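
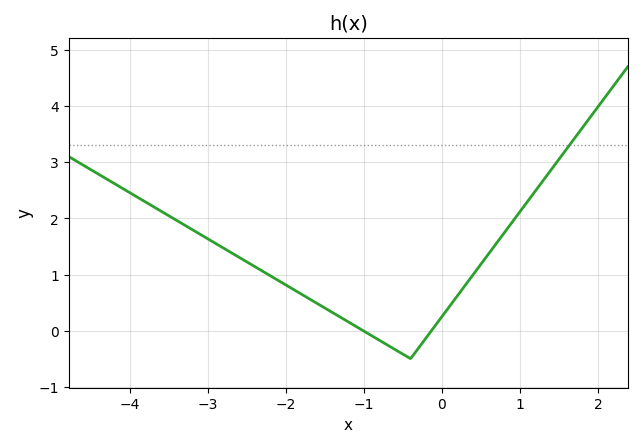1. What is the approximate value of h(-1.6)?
0.5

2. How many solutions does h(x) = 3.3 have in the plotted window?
1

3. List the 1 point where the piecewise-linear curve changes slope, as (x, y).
(-0.4, -0.5)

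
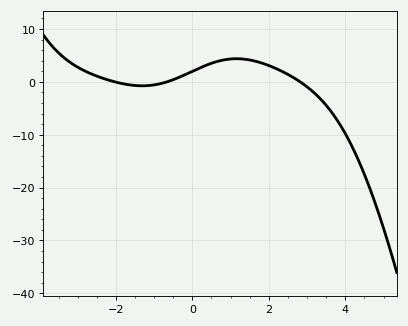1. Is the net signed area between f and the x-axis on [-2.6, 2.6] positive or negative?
positive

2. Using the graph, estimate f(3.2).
-2.16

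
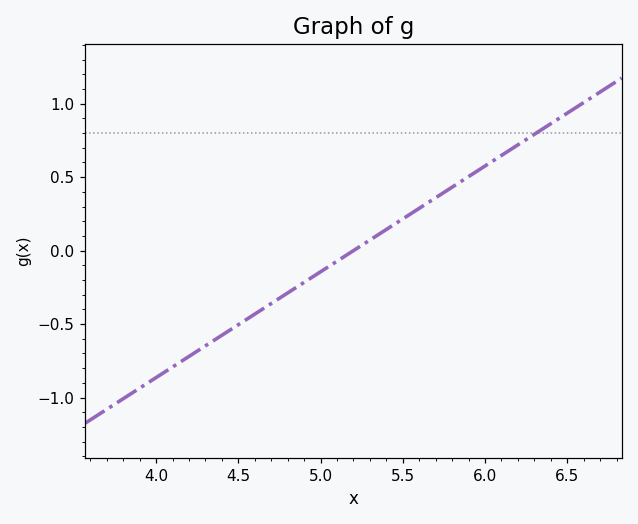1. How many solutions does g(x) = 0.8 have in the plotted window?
1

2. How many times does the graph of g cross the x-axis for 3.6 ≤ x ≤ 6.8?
1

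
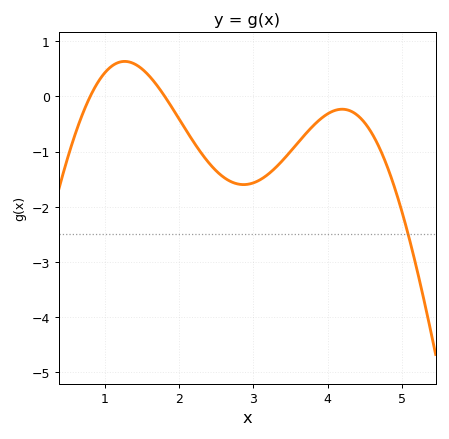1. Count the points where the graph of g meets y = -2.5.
1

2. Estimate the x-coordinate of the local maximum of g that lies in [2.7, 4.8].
4.2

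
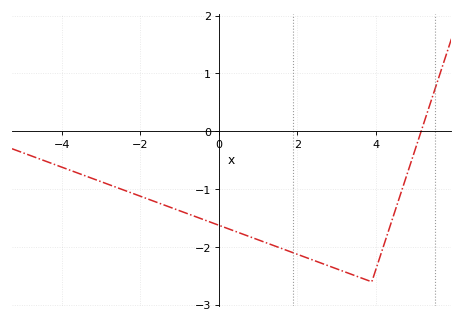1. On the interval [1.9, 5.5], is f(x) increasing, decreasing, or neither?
neither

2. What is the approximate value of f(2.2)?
-2.2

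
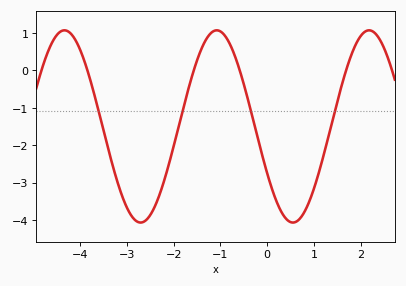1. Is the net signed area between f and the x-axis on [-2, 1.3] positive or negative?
negative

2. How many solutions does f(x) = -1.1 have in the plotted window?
4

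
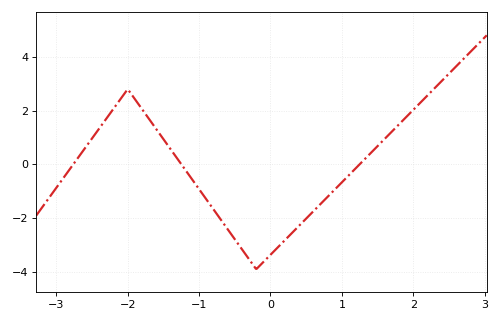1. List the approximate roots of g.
-2.76, -1.25, 1.25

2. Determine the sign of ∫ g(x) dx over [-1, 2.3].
negative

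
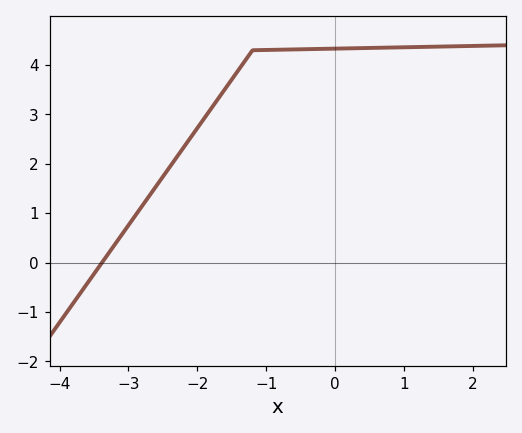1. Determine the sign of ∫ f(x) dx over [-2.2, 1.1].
positive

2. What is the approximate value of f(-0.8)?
4.3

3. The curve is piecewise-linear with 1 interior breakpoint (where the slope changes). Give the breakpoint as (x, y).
(-1.2, 4.3)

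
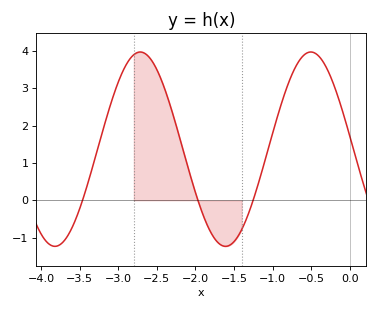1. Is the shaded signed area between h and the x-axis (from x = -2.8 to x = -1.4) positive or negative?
positive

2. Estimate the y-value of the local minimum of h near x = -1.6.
-1.23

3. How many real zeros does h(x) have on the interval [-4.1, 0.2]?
3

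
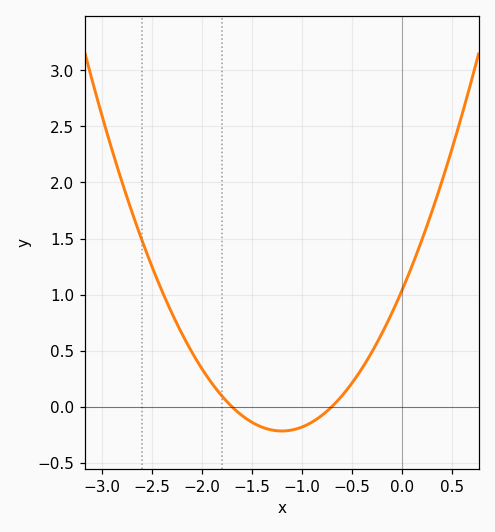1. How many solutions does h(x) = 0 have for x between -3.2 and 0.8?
2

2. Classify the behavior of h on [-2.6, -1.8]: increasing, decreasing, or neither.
decreasing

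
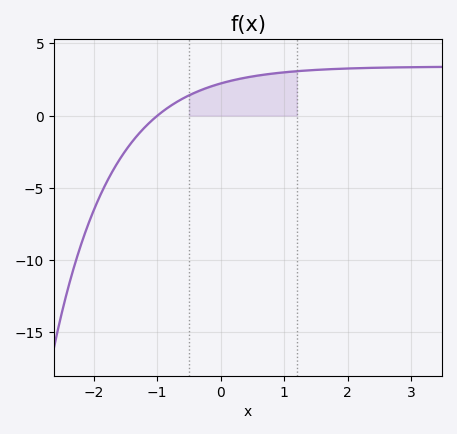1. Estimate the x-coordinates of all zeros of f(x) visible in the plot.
-1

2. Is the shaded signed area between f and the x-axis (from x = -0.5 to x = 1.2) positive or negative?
positive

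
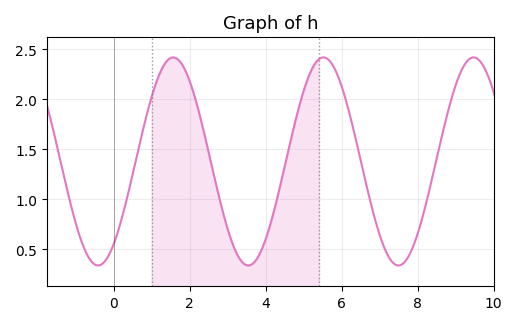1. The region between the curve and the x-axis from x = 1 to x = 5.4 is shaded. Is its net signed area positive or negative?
positive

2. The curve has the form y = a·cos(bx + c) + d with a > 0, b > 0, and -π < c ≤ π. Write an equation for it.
y = 1.04cos(1.59x - 2.49) + 1.38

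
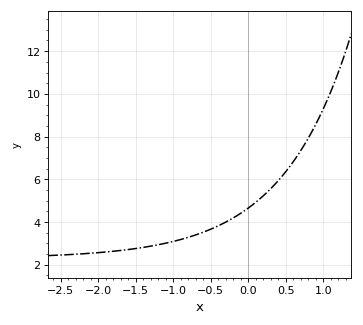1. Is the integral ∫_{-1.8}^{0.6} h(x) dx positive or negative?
positive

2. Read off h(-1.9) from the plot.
2.6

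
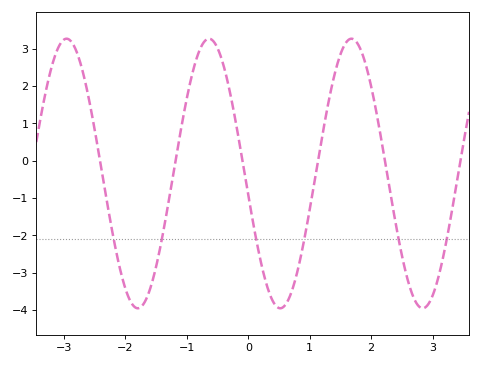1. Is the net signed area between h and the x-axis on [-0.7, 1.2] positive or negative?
negative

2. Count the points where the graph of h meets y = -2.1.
6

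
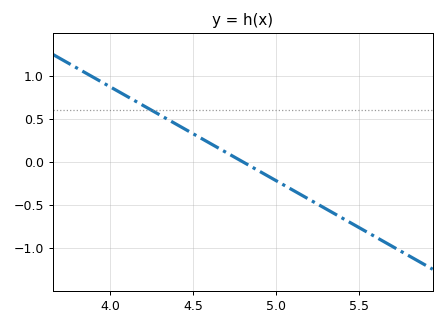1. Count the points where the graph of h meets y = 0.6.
1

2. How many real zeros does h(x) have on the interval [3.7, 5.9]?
1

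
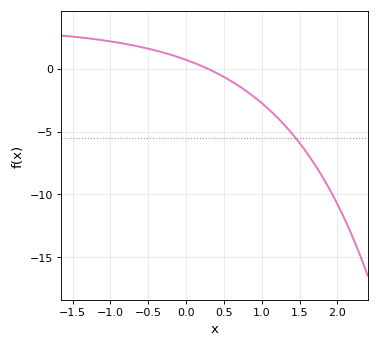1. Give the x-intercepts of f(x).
0.3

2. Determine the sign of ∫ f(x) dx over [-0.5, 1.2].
negative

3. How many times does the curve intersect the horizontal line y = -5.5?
1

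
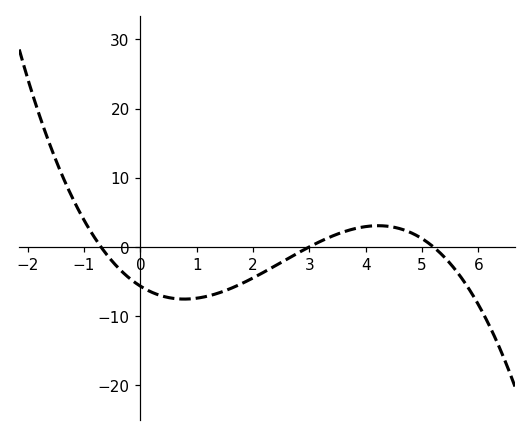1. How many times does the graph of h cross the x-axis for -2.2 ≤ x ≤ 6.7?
3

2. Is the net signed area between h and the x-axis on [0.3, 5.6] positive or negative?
negative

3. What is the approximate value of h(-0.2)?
-4.49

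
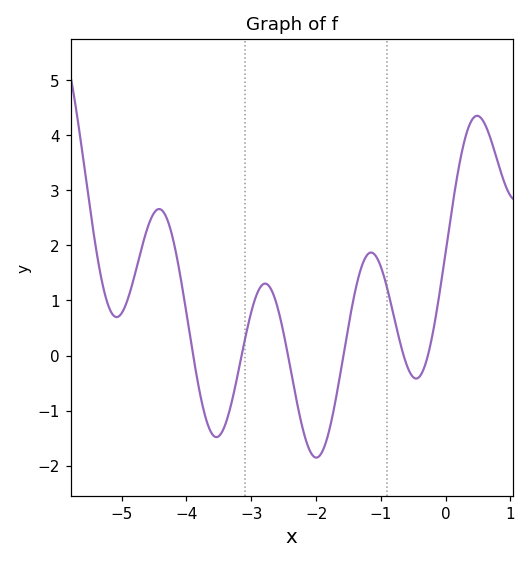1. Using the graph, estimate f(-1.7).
-0.82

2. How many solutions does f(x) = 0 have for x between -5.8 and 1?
6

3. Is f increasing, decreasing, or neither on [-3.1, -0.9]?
neither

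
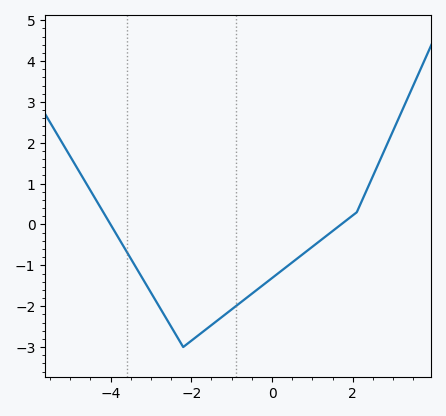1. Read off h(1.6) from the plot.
-0.1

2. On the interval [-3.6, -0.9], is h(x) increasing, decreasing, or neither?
neither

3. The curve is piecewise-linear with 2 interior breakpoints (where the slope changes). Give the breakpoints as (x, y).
(-2.2, -3); (2.1, 0.3)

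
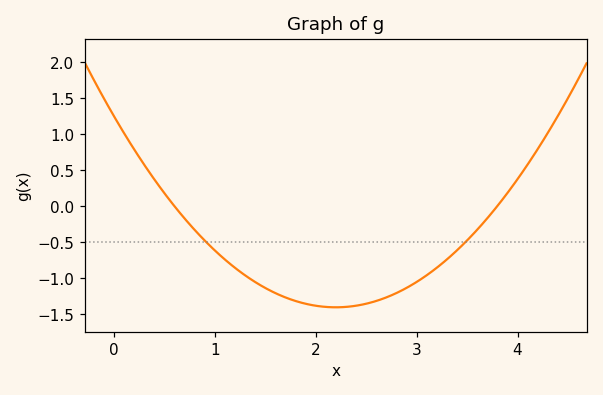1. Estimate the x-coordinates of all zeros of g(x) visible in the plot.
0.6, 3.8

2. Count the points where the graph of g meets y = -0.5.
2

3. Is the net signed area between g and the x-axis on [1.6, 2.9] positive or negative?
negative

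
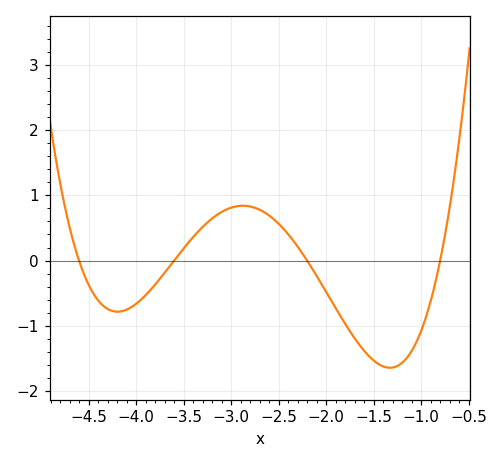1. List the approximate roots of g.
-4.6, -3.6, -2.2, -0.8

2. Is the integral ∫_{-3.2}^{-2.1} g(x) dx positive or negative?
positive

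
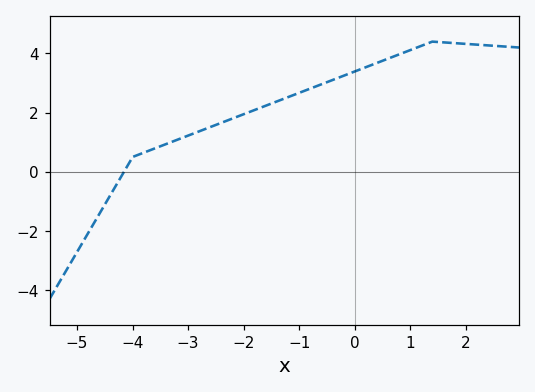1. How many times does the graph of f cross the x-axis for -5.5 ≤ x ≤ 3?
1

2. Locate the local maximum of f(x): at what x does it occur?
1.4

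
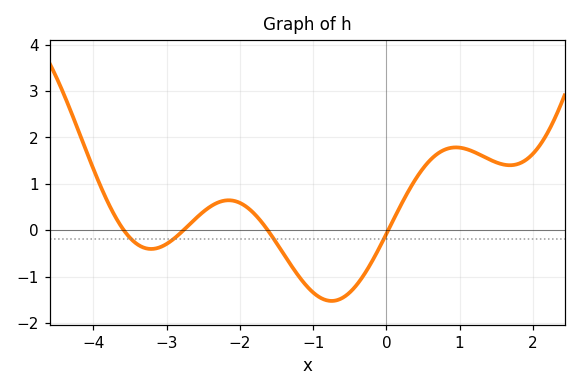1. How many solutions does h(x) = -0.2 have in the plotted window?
4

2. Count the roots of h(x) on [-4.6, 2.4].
4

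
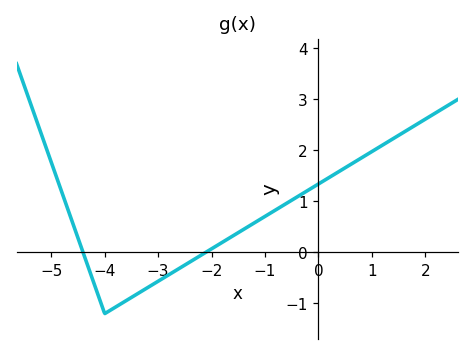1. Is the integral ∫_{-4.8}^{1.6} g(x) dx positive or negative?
positive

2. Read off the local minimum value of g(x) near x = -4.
-1.2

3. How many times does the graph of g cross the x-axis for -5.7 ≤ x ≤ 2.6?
2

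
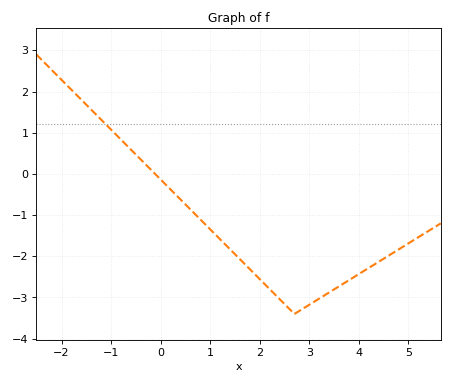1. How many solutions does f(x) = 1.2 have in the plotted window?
1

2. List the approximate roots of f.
-0.2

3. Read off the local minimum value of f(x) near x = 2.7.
-3.4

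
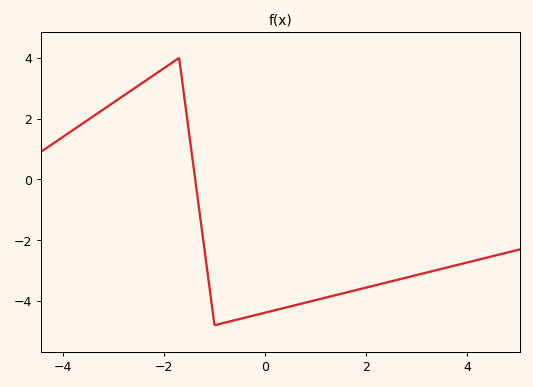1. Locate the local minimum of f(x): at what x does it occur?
-1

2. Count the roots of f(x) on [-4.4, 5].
1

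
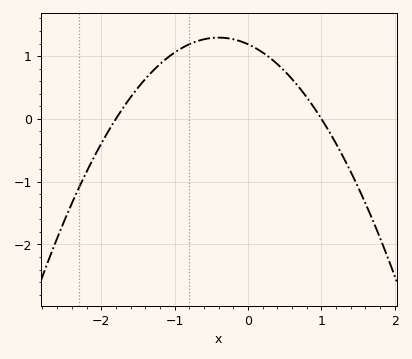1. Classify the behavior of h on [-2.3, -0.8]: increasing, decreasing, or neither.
increasing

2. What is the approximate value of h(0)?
1.19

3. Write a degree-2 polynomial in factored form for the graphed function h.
y = -0.66(x + 1.8)(x - 1)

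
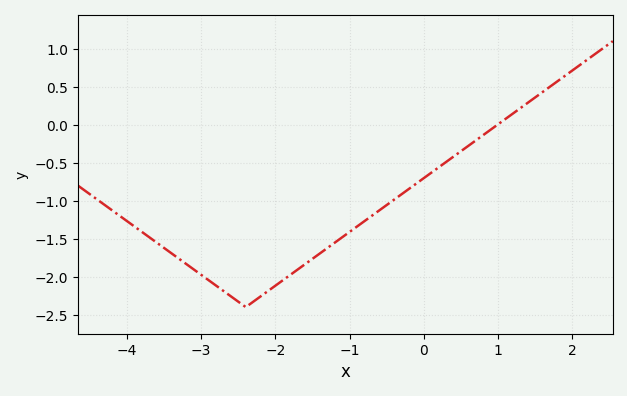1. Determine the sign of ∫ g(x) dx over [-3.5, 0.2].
negative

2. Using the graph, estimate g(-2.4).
-2.4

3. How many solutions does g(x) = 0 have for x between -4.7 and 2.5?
1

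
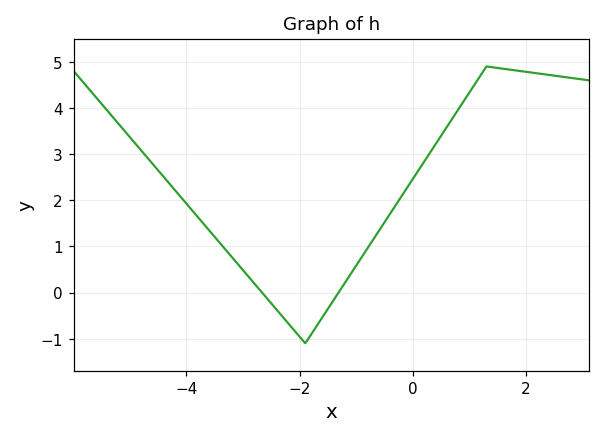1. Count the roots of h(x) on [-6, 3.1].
2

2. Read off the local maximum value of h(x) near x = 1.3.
4.9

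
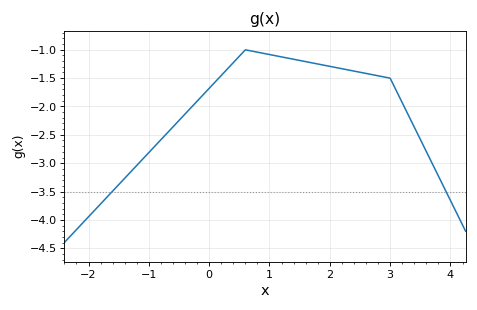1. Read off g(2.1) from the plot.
-1.31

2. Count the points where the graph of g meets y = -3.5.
2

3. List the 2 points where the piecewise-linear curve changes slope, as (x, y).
(0.6, -1); (3, -1.5)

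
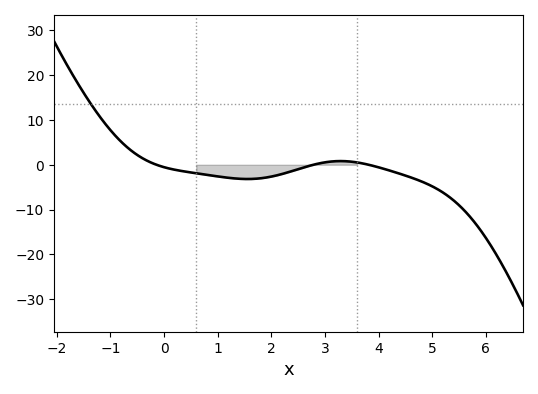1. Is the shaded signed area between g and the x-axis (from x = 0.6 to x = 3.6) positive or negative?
negative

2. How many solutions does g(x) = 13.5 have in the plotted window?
1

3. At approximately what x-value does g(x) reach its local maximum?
3.29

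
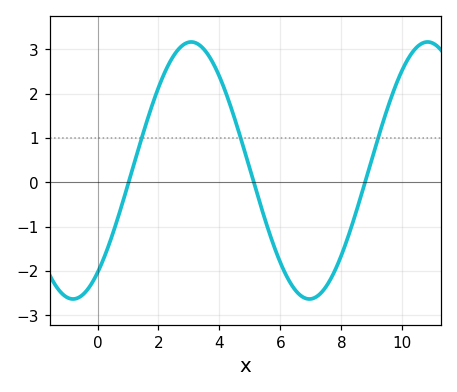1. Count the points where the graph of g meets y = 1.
3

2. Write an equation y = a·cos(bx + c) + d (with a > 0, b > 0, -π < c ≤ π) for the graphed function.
y = 2.9cos(0.81x - 2.49) + 0.27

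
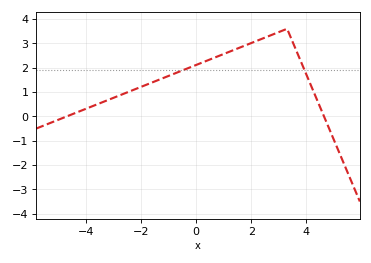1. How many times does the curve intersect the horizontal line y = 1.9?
2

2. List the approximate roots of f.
-4.6, 4.6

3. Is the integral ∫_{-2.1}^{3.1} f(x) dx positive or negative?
positive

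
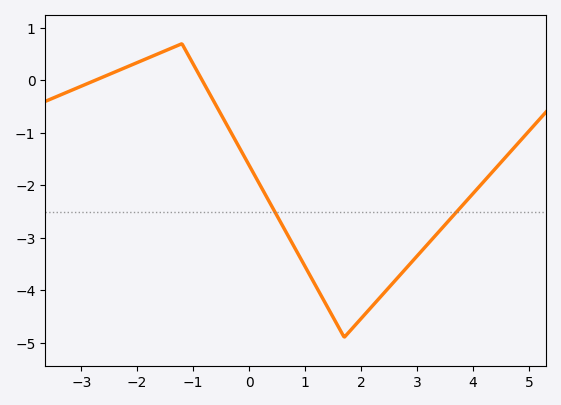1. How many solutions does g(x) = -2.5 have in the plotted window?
2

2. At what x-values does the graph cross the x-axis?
-2.76, -0.838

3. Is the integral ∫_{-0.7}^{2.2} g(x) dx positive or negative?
negative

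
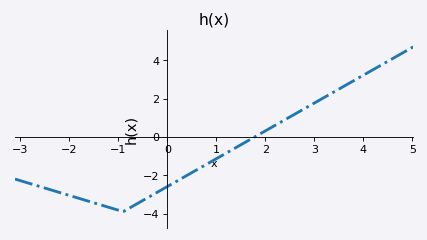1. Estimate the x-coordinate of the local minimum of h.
-0.9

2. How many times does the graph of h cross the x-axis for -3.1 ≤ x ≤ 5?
1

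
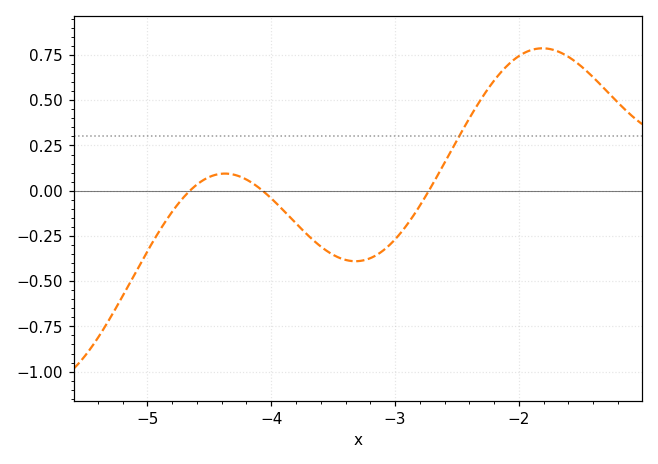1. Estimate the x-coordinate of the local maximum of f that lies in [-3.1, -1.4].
-1.8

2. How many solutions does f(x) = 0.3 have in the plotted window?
1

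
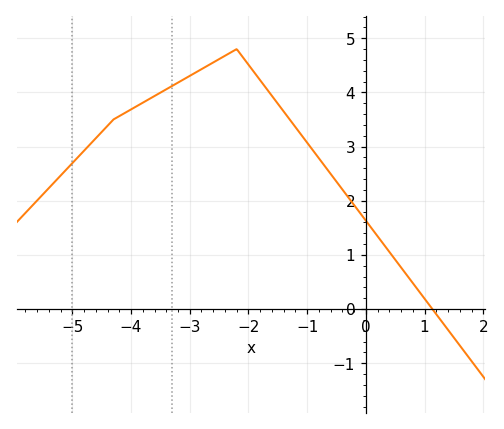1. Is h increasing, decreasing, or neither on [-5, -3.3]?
increasing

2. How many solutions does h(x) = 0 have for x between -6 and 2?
1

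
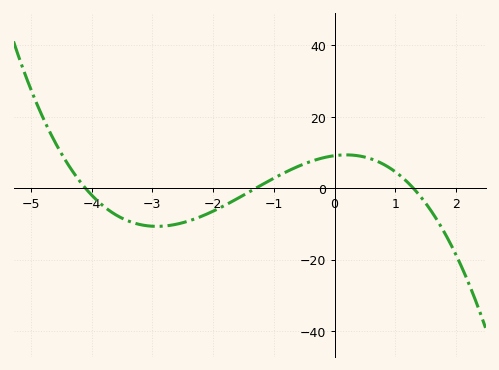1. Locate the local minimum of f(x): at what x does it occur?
-3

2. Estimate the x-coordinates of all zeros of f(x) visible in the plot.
-4, -1.2, 1.2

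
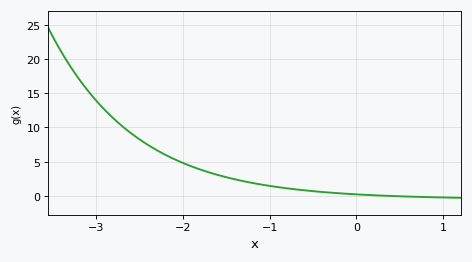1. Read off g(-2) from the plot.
5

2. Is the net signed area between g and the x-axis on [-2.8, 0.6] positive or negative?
positive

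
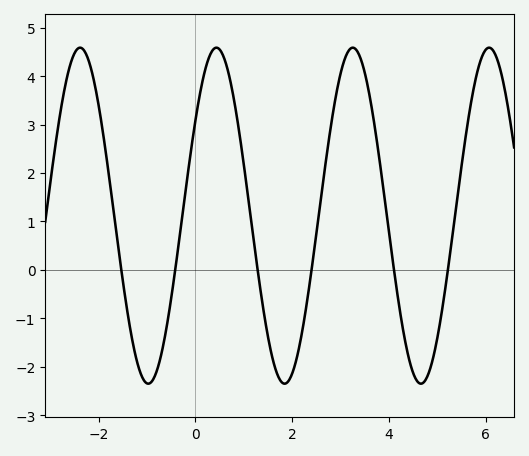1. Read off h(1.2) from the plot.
0.6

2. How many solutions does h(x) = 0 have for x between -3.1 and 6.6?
6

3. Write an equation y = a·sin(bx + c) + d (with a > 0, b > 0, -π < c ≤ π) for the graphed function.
y = 3.47sin(2.2x + 0.6) + 1.12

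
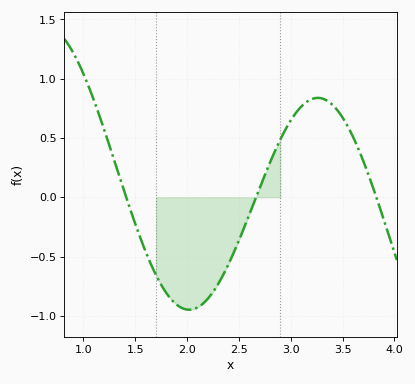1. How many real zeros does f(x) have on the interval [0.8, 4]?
3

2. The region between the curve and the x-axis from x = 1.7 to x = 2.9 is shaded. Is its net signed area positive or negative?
negative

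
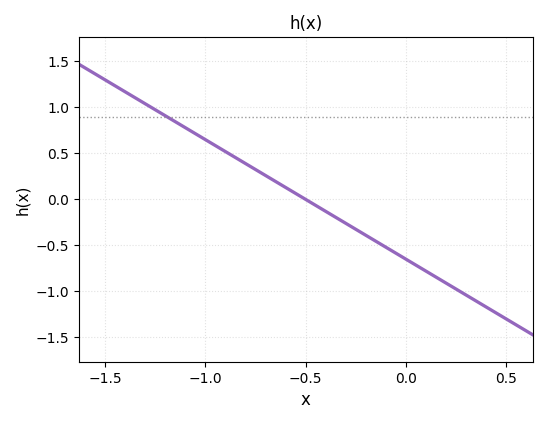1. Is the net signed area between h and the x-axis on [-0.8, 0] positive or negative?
negative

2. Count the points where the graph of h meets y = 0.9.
1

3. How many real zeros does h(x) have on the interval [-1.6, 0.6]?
1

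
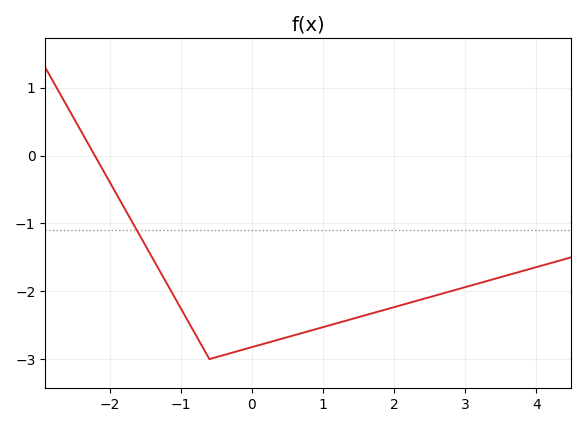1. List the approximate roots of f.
-2.2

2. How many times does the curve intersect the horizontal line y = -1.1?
1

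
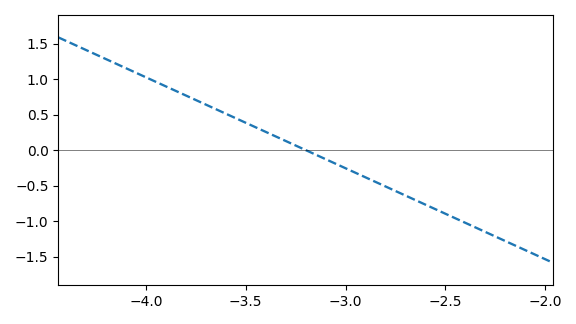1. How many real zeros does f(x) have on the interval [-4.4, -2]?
1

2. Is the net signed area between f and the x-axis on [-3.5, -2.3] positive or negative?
negative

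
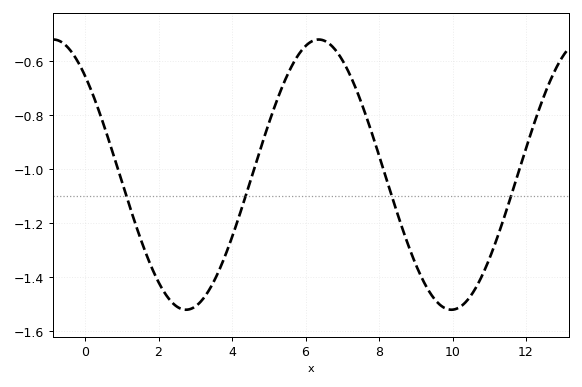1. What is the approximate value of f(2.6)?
-1.52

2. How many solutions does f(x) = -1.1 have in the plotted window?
4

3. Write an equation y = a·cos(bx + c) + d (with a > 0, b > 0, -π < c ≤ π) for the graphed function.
y = 0.5cos(0.87x + 0.75) - 1.02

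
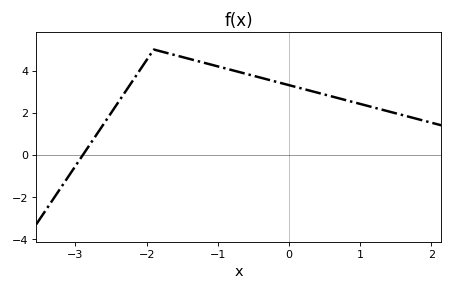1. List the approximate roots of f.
-2.9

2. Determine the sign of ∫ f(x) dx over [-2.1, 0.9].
positive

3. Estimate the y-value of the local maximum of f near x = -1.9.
5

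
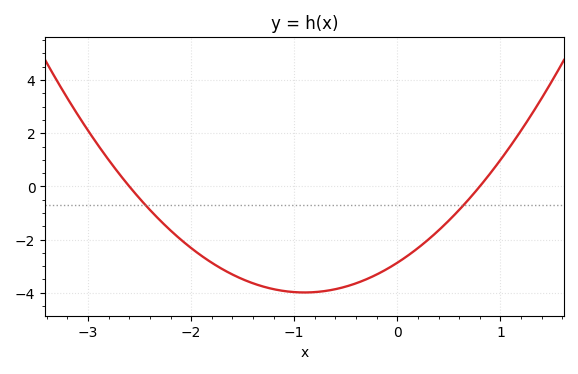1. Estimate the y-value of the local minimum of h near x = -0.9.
-3.99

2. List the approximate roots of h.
-2.6, 0.8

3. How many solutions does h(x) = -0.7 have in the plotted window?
2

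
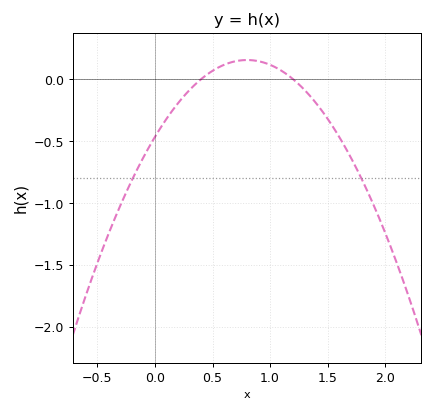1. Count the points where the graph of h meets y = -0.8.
2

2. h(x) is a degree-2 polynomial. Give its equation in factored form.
y = -0.97(x - 0.4)(x - 1.2)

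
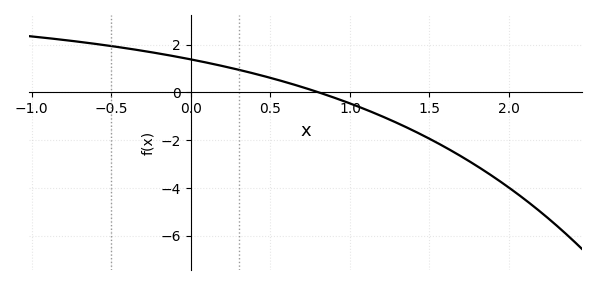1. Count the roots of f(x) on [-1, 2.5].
1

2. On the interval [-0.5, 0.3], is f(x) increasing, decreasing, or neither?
decreasing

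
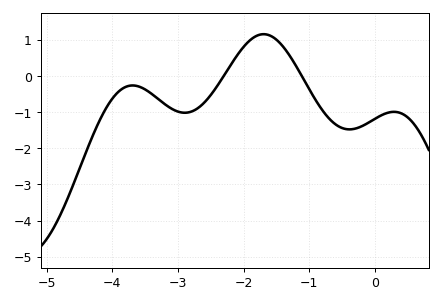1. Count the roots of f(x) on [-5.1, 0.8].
2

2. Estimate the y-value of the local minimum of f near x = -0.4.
-1.5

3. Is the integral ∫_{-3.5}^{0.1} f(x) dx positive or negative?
negative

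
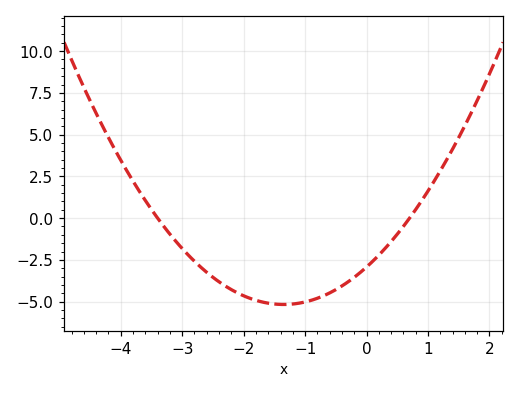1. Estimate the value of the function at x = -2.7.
-2.93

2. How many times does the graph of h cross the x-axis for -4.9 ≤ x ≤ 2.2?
2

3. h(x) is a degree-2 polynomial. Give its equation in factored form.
y = 1.23(x + 3.4)(x - 0.7)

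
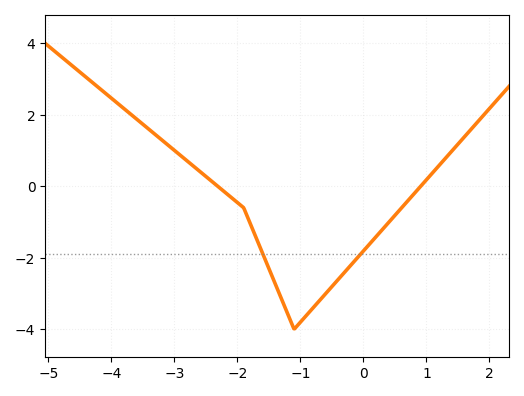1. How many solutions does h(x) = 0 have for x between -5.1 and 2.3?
2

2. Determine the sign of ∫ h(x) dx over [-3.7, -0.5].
negative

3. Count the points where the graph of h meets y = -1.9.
2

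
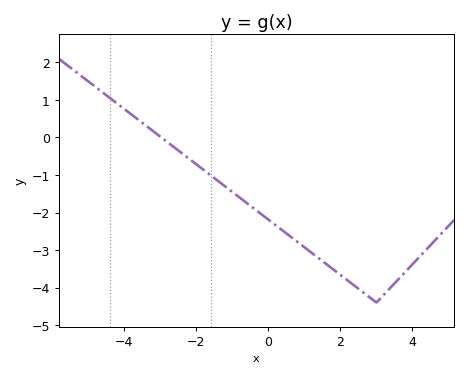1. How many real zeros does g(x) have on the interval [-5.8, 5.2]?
1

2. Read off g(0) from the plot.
-2.19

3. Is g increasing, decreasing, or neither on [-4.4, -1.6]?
decreasing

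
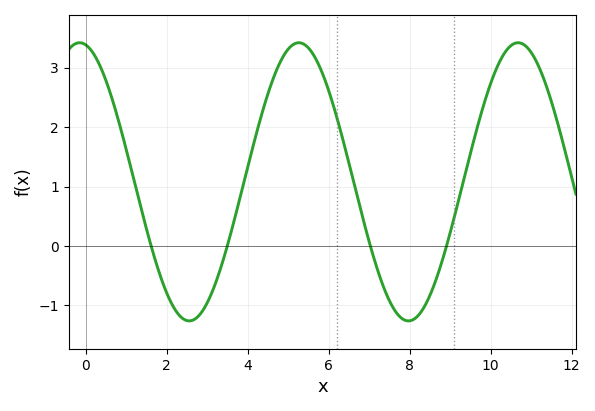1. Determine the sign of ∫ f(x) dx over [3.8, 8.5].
positive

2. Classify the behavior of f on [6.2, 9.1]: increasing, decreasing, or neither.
neither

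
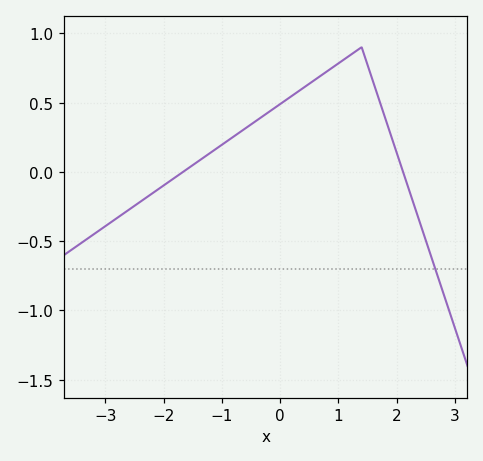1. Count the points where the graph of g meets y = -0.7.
1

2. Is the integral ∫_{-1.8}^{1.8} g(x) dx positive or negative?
positive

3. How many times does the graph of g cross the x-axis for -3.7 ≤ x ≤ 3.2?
2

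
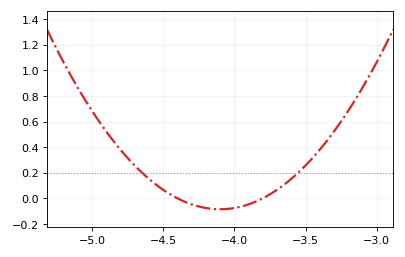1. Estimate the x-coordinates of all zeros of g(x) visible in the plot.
-4.4, -3.8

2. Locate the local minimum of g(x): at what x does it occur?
-4.1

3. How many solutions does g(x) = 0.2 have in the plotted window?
2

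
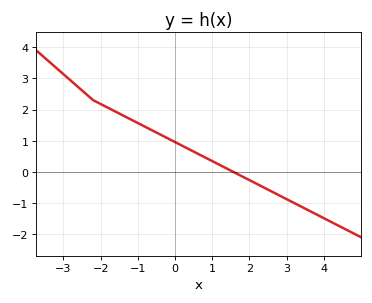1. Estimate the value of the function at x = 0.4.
0.7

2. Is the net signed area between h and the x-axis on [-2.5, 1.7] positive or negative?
positive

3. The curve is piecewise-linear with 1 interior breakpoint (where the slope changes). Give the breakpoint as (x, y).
(-2.2, 2.3)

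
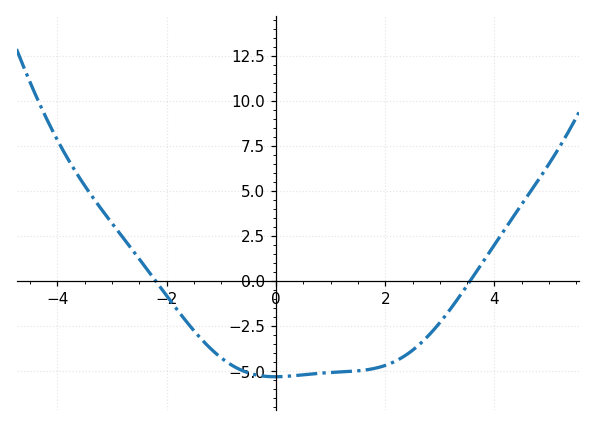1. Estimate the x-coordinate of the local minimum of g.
-0.013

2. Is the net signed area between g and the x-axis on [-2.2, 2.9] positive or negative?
negative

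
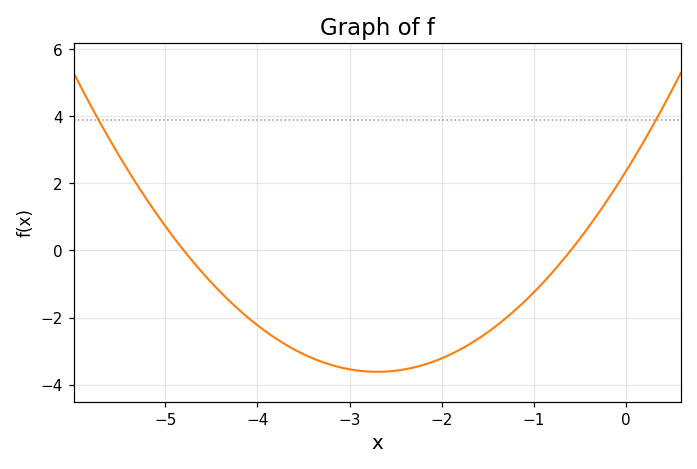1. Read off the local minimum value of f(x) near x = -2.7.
-3.6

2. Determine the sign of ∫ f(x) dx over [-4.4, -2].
negative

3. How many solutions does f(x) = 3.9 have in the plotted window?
2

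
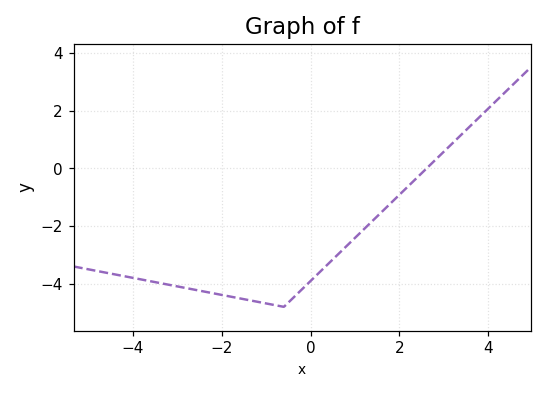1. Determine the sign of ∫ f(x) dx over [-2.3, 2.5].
negative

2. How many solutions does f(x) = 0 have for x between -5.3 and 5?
1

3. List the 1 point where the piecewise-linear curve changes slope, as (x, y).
(-0.6, -4.8)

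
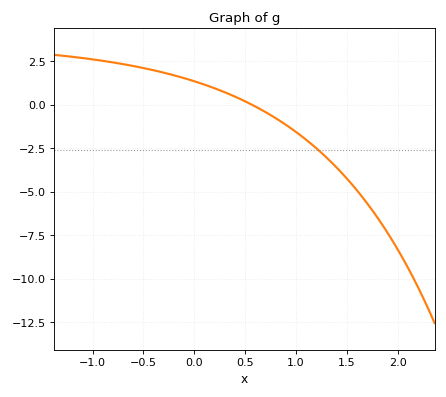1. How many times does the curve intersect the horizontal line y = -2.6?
1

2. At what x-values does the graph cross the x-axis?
0.55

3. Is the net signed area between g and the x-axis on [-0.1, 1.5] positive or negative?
negative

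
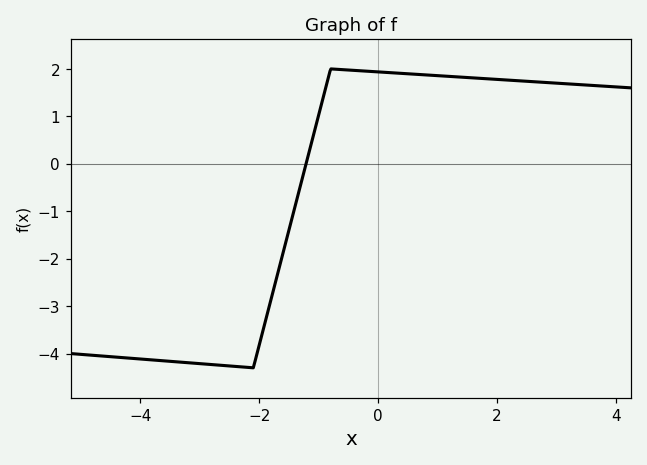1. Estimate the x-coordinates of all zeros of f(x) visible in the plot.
-1.21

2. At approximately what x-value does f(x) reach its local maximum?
-0.8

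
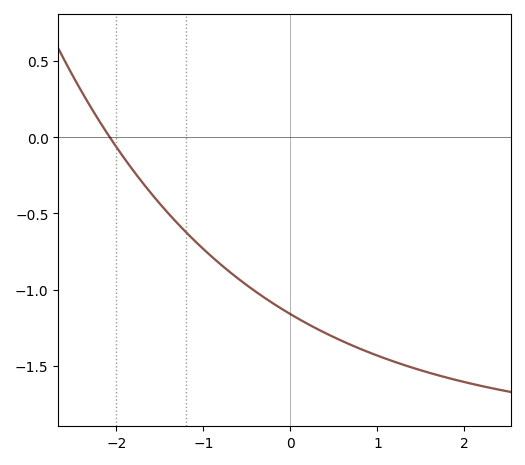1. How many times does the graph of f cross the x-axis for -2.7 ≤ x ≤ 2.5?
1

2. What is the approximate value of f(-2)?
-0.065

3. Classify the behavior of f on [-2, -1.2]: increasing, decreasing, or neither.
decreasing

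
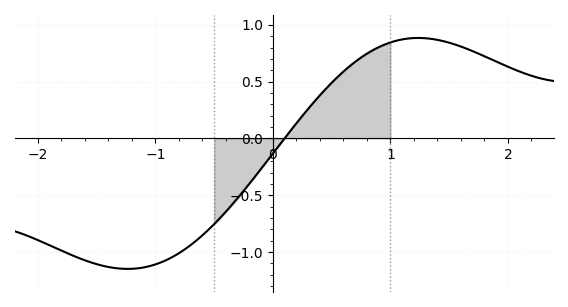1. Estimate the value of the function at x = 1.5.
0.85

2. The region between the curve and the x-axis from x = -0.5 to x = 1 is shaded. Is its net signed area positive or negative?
positive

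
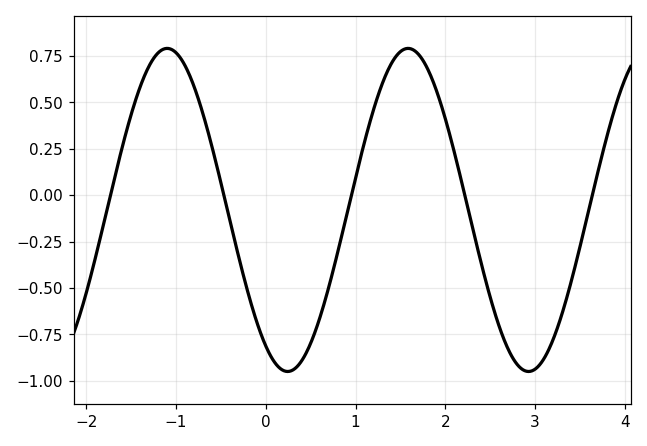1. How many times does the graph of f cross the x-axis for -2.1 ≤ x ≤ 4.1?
5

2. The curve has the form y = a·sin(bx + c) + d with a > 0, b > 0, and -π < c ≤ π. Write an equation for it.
y = 0.87sin(2.34x - 2.14) - 0.08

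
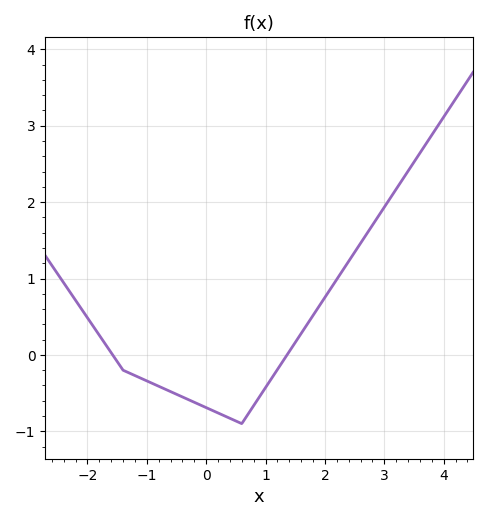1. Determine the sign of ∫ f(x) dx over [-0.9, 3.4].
positive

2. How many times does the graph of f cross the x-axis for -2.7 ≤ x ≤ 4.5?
2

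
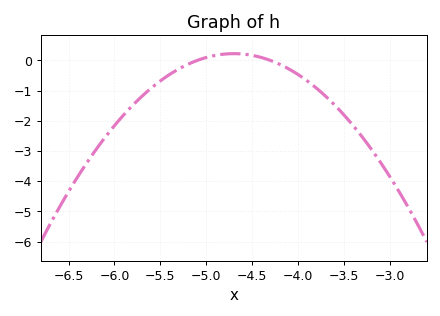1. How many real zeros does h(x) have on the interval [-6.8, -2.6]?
2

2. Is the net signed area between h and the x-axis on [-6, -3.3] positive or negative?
negative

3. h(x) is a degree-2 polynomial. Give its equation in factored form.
y = -1.41(x + 5.1)(x + 4.3)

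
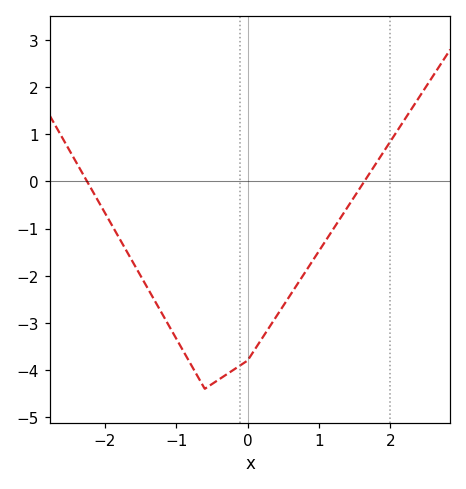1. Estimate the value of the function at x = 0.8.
-1.9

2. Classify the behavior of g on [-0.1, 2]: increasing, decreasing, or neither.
increasing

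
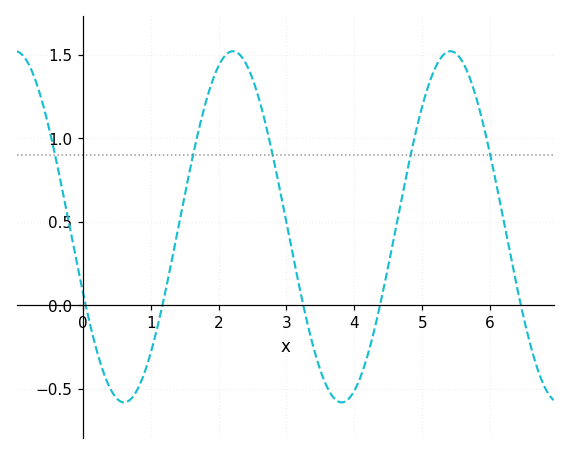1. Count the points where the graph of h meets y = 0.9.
5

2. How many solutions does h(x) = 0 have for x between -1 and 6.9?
5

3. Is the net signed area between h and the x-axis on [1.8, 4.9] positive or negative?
positive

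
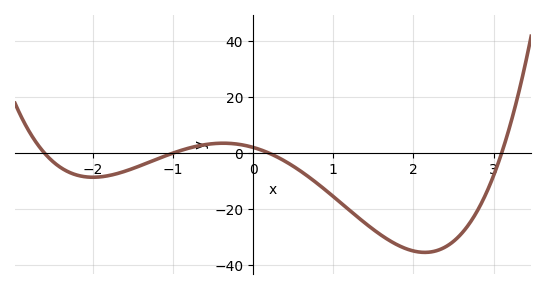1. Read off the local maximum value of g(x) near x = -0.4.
4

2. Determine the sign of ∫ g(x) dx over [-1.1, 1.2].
negative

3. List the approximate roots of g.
-2.6, -1, 0.2, 3.1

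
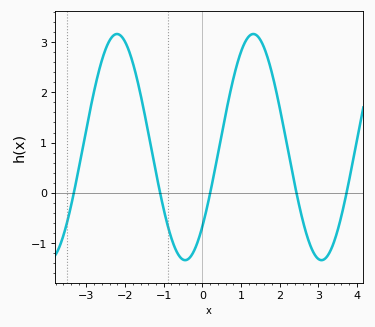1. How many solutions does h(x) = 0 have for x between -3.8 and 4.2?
5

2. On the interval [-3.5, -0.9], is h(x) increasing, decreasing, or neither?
neither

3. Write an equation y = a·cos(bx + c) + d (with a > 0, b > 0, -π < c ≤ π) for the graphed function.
y = 2.25cos(1.78x - 2.35) + 0.91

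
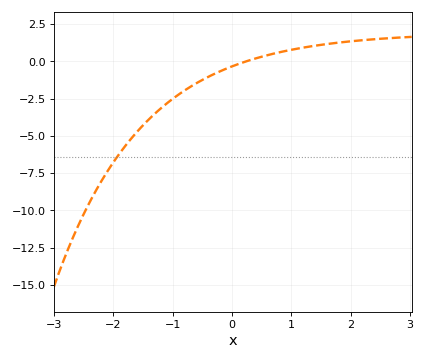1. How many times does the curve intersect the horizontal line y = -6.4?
1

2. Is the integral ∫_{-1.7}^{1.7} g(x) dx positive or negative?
negative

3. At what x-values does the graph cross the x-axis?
0.233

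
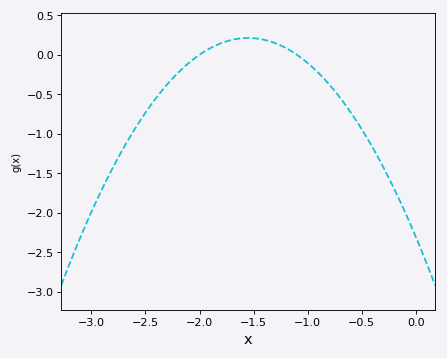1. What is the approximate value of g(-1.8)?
0.147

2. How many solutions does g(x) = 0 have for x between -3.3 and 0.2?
2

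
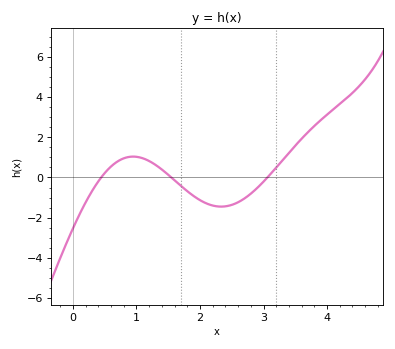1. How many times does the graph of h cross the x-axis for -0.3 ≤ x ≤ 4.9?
3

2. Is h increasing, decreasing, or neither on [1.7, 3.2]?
neither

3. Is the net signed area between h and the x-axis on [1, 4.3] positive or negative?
positive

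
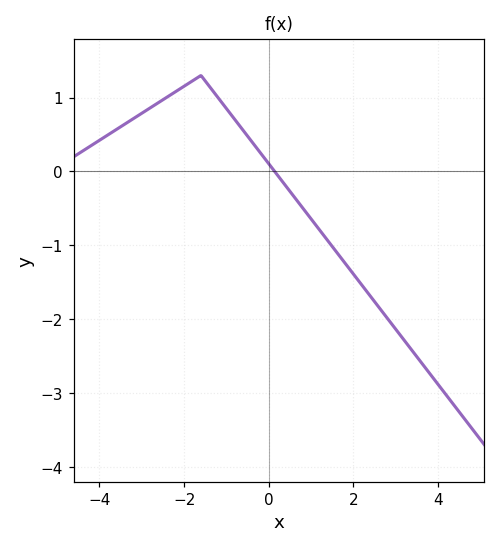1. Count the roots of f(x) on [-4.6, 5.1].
1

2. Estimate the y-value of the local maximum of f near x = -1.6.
1.3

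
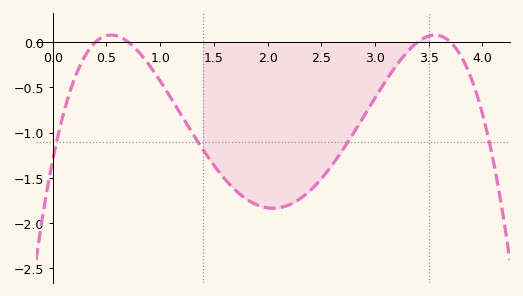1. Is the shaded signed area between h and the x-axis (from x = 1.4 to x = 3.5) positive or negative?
negative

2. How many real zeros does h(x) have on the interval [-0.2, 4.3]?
4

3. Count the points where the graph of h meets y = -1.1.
4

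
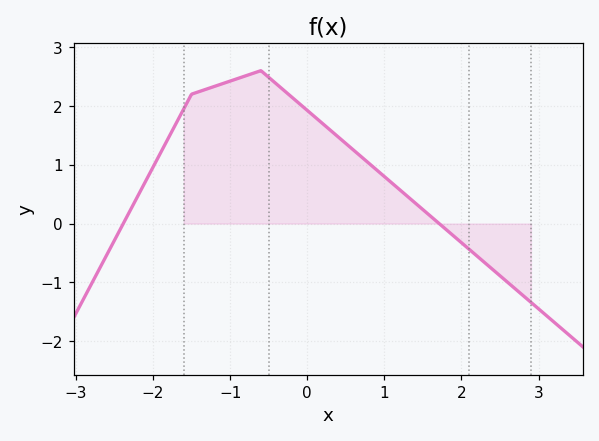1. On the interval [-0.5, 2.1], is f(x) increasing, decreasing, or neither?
decreasing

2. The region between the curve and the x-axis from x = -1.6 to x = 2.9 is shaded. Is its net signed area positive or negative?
positive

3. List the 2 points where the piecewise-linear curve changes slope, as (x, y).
(-1.5, 2.2); (-0.6, 2.6)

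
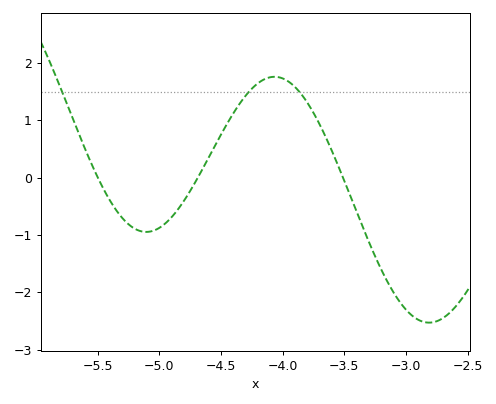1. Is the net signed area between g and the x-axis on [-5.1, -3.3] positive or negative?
positive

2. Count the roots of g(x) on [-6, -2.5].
3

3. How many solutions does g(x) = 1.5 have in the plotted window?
3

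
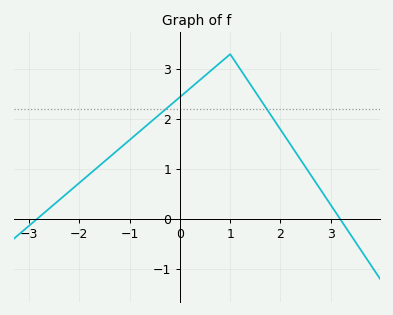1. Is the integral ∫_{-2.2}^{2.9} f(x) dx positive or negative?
positive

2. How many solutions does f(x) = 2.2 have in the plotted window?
2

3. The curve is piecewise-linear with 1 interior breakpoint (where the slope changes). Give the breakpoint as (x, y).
(1, 3.3)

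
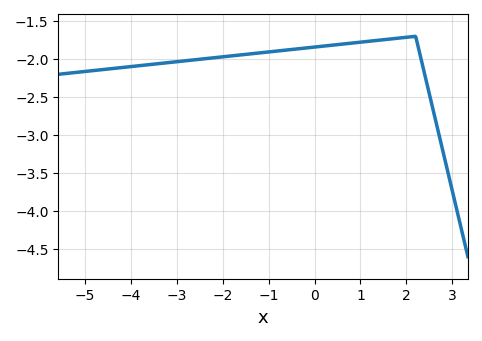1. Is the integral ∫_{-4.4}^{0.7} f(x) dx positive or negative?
negative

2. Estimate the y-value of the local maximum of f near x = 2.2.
-1.7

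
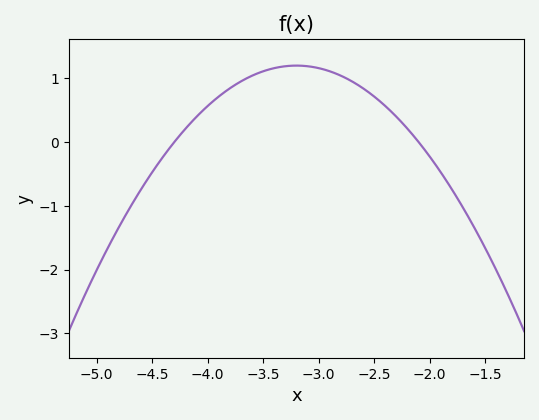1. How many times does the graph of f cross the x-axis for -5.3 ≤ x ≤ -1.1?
2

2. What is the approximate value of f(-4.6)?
-0.742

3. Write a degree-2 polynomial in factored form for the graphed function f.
y = -0.99(x + 4.3)(x + 2.1)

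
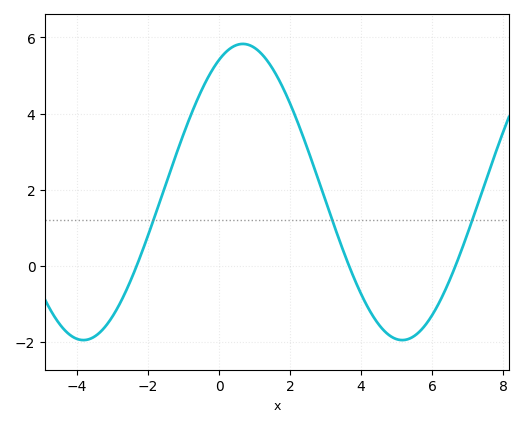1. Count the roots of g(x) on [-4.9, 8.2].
3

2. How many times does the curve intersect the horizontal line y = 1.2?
3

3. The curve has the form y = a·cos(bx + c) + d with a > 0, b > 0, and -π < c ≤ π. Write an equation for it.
y = 3.89cos(0.7x - 0.47) + 1.94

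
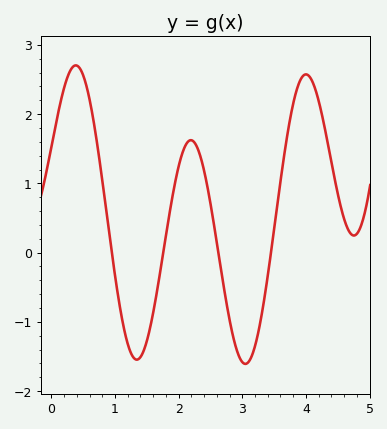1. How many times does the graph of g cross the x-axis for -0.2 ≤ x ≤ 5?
4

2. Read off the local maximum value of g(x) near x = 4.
2.57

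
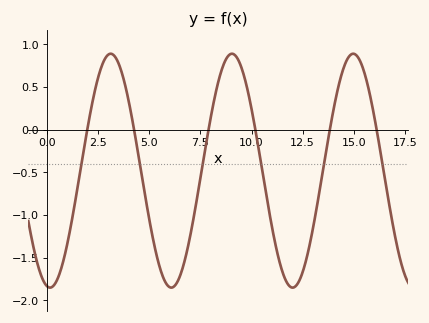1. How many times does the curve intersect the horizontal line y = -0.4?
6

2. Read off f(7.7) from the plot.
-0.3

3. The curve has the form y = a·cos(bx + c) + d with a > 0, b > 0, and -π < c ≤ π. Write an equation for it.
y = 1.37cos(1.1x + 3) - 0.48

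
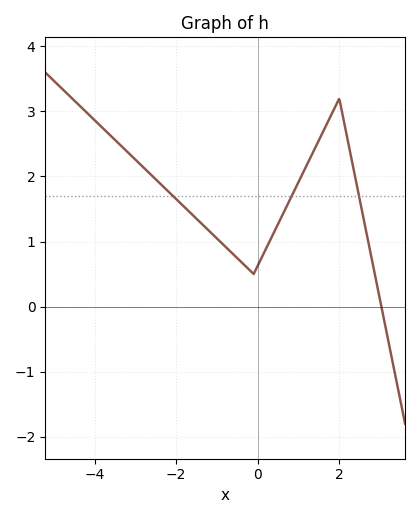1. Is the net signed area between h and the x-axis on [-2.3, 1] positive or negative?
positive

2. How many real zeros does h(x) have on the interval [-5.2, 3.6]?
1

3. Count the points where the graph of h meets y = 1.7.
3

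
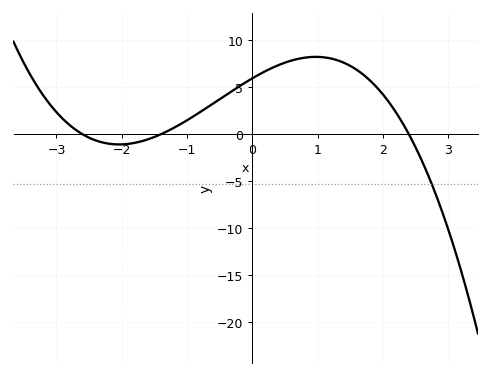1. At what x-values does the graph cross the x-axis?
-2.6, -1.4, 2.4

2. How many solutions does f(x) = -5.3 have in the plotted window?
1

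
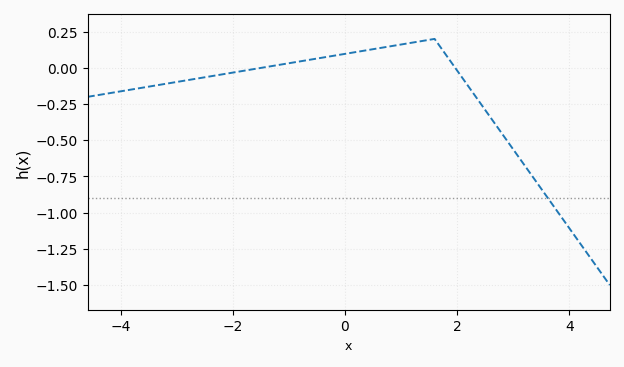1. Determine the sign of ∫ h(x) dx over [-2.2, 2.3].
positive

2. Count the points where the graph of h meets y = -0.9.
1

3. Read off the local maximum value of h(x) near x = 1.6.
0.2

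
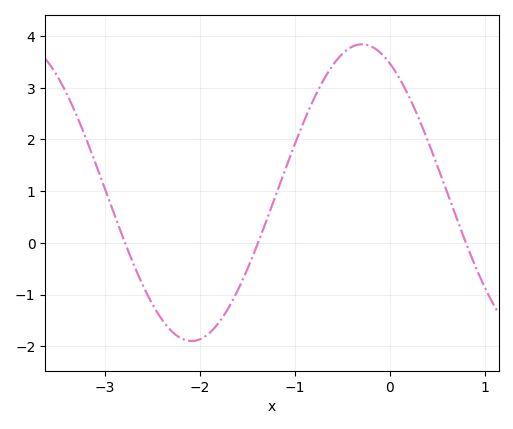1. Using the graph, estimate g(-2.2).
-1.84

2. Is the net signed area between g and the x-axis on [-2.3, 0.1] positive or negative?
positive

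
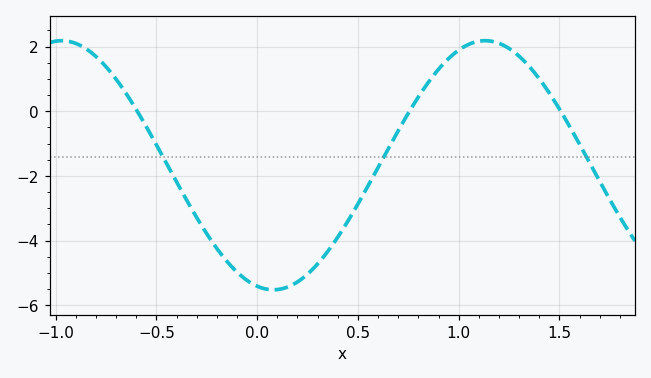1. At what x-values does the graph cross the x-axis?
-0.595, 0.756, 1.51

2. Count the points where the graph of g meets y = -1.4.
3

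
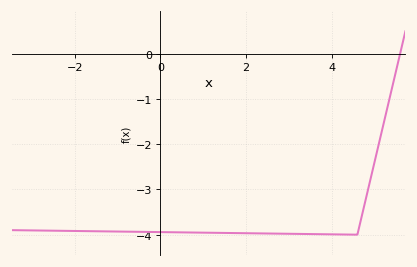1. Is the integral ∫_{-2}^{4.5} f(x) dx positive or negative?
negative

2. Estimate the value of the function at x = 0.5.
-3.9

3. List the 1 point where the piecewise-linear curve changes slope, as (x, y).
(4.6, -4)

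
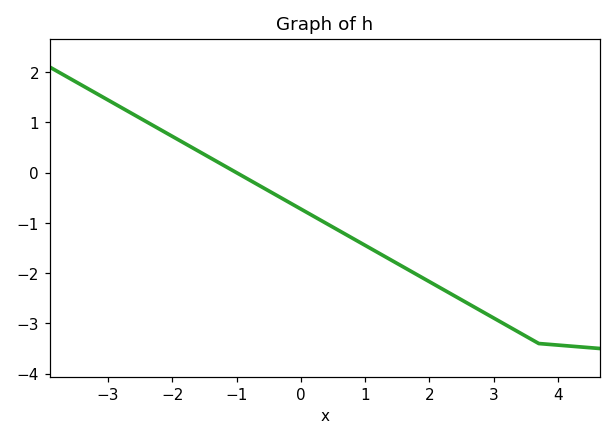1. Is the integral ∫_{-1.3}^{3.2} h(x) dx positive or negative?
negative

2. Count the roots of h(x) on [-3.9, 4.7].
1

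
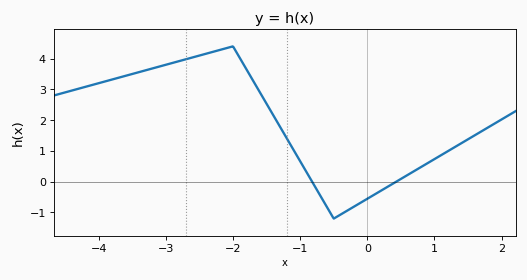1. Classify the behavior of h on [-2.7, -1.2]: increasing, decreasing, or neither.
neither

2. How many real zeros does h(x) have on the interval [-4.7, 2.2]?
2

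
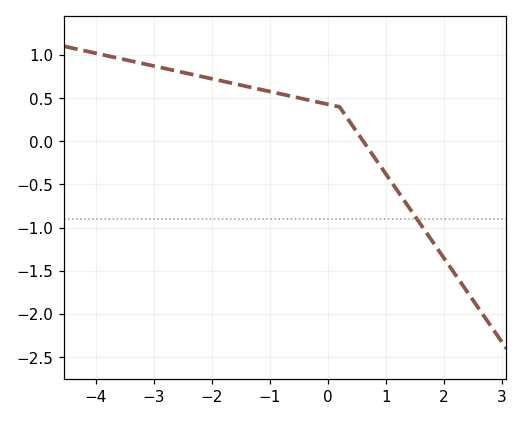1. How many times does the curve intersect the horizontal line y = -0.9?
1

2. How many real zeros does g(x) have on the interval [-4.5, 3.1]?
1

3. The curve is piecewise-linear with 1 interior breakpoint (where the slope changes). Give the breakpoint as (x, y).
(0.2, 0.4)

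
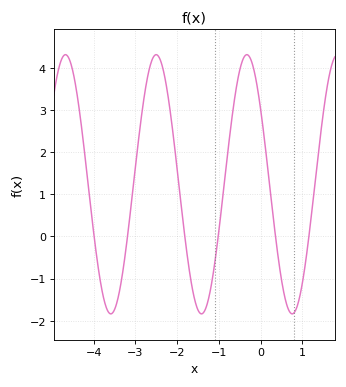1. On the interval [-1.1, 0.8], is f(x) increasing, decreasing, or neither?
neither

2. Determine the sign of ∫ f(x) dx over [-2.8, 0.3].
positive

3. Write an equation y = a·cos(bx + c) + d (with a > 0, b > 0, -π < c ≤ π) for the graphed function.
y = 3.08cos(2.89x + 0.95) + 1.24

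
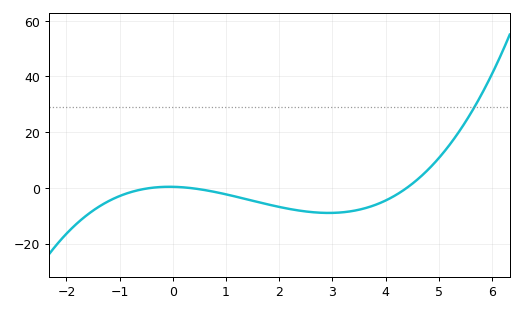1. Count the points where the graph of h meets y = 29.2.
1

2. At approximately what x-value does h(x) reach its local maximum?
0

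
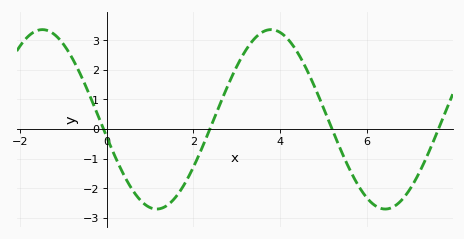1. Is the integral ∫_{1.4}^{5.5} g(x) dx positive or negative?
positive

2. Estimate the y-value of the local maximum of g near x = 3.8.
3.4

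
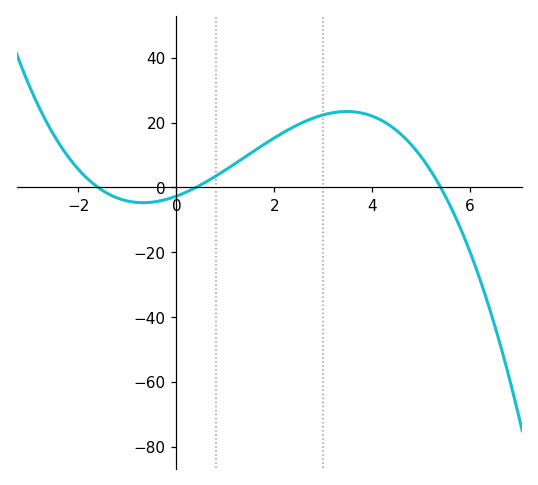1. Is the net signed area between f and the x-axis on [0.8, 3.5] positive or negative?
positive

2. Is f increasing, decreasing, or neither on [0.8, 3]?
increasing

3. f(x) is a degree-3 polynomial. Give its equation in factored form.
y = -0.78(x + 1.6)(x - 0.4)(x - 5.4)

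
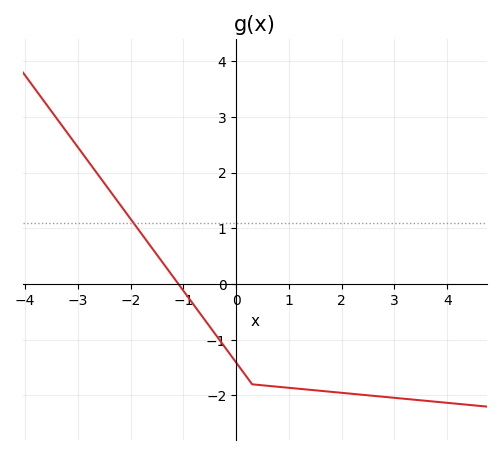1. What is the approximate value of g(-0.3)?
-1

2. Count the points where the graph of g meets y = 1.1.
1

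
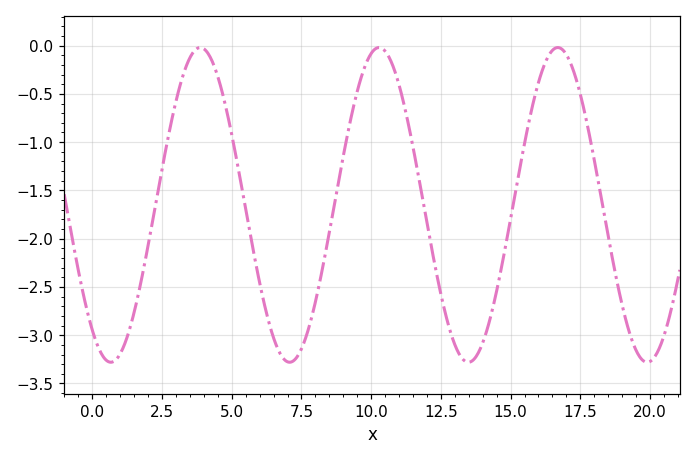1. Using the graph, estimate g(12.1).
-1.99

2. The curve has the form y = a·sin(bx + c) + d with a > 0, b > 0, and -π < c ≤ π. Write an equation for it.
y = 1.63sin(0.98x - 2.22) - 1.65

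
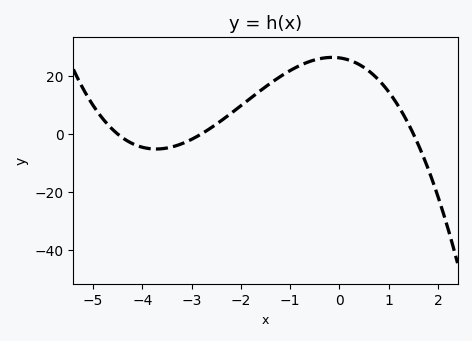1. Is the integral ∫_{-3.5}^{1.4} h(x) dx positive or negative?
positive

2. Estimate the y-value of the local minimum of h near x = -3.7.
-5.21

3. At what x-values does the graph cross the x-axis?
-4.5, -2.8, 1.5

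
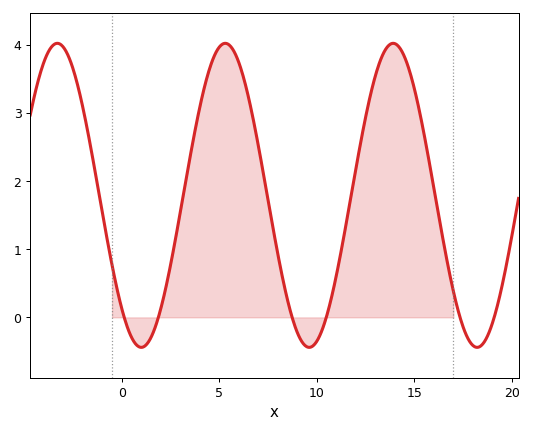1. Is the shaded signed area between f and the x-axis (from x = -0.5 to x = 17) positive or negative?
positive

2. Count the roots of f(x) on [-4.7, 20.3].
6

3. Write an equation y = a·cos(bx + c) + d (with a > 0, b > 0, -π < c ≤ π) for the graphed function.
y = 2.23cos(0.73x + 2.41) + 1.79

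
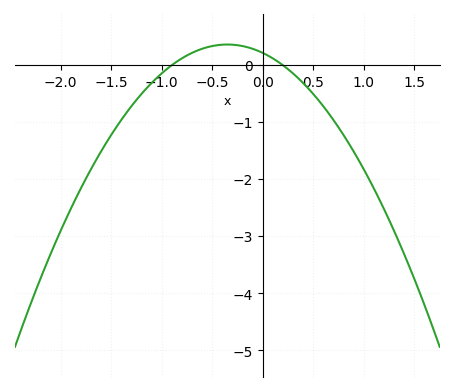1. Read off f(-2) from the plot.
-2.9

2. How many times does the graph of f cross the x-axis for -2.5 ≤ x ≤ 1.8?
2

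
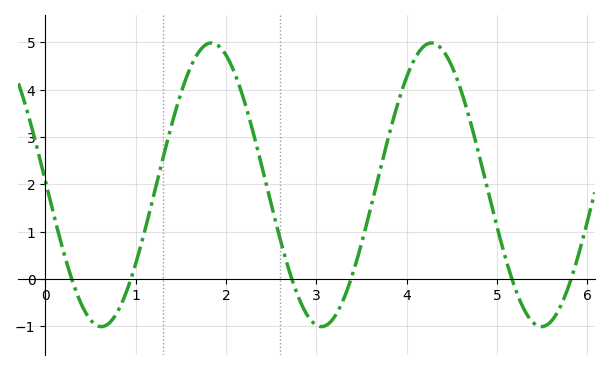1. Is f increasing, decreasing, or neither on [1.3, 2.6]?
neither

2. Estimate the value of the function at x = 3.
-0.979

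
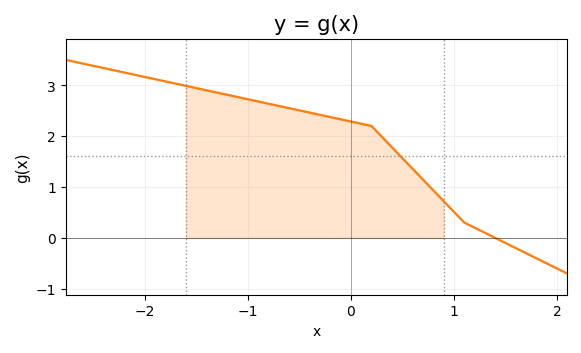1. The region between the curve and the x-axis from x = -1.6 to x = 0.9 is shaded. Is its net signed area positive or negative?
positive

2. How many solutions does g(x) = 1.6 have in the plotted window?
1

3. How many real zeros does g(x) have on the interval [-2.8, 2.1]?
1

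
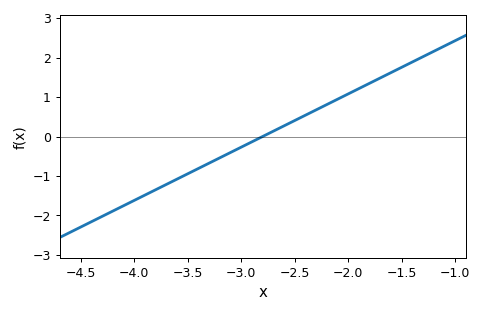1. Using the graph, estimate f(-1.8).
1.35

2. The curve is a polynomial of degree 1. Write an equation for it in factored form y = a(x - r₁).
y = 1.35(x + 2.8)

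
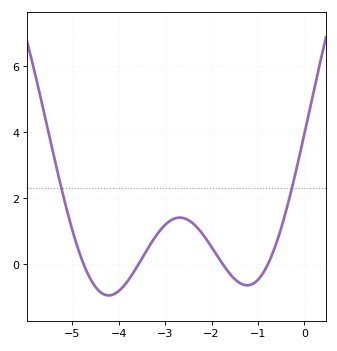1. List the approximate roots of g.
-4.8, -3.6, -1.8, -0.8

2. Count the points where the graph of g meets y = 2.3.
2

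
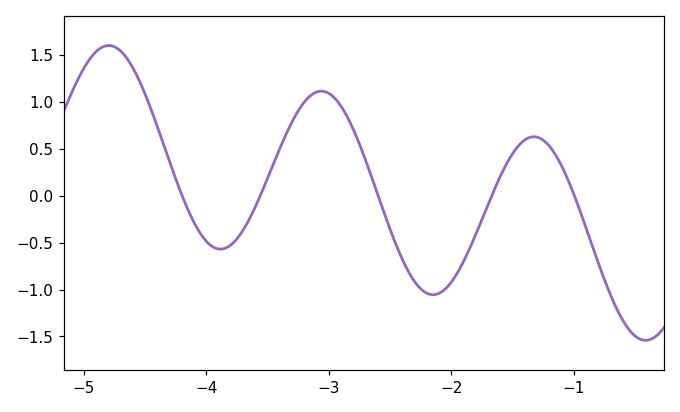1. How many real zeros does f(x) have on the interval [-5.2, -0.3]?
5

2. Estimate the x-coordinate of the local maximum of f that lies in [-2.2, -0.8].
-1.32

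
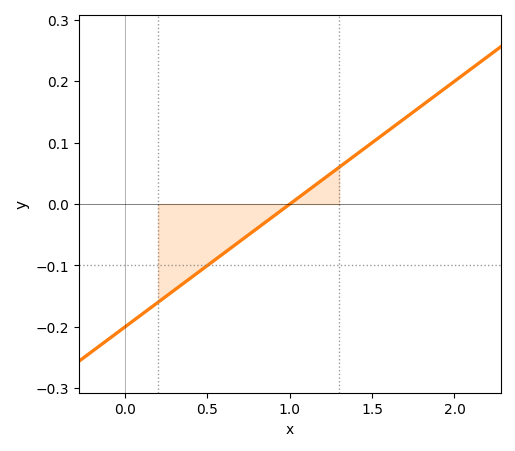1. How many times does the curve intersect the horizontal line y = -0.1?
1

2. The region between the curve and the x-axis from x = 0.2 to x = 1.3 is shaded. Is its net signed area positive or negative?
negative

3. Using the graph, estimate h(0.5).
-0.1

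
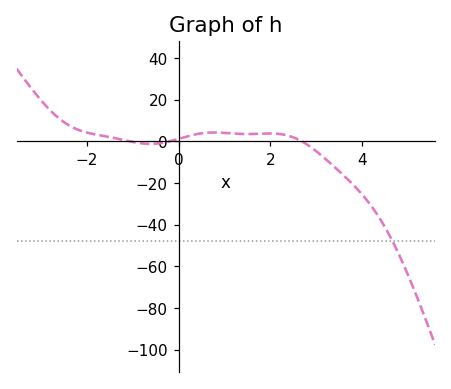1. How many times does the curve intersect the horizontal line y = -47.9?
1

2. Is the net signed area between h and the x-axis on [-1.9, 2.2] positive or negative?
positive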